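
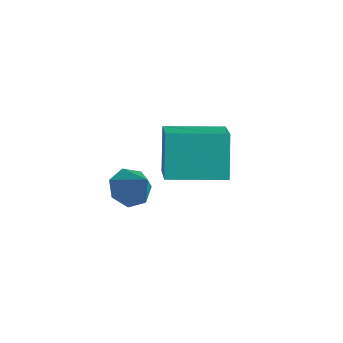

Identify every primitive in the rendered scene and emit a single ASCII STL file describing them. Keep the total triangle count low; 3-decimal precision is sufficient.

solid 
facet normal -0.612 0.124 -0.781
outer loop
vertex -2.662 0.244 -3.414
vertex -2.967 0.724 -3.099
vertex -2.454 0.762 -3.495
endloop
endfacet
facet normal 0.897 -0.392 -0.203
outer loop
vertex -2.662 0.244 -3.414
vertex -2.454 0.762 -3.495
vertex -2.233 0.576 -2.161
endloop
endfacet
facet normal -0.612 0.124 -0.781
outer loop
vertex -2.454 0.762 -3.495
vertex -2.967 0.724 -3.099
vertex -2.632 1.251 -3.278
endloop
endfacet
facet normal 0.920 0.379 -0.100
outer loop
vertex -2.454 0.762 -3.495
vertex -2.632 1.251 -3.278
vertex -2.233 0.576 -2.161
endloop
endfacet
facet normal -0.612 0.123 -0.781
outer loop
vertex -2.632 1.251 -3.278
vertex -2.967 0.724 -3.099
vertex -3.063 1.343 -2.926
endloop
endfacet
facet normal 0.452 0.826 0.338
outer loop
vertex -2.632 1.251 -3.278
vertex -3.063 1.343 -2.926
vertex -2.233 0.576 -2.161
endloop
endfacet
facet normal -0.612 0.123 -0.781
outer loop
vertex -3.063 1.343 -2.926
vertex -2.967 0.724 -3.099
vertex -3.422 0.969 -2.704
endloop
endfacet
facet normal -0.154 0.609 0.778
outer loop
vertex -3.063 1.343 -2.926
vertex -3.422 0.969 -2.704
vertex -2.233 0.576 -2.161
endloop
endfacet
facet normal -0.612 0.122 -0.781
outer loop
vertex -3.422 0.969 -2.704
vertex -2.967 0.724 -3.099
vertex -3.438 0.41 -2.779
endloop
endfacet
facet normal -0.442 -0.107 0.891
outer loop
vertex -3.422 0.969 -2.704
vertex -3.438 0.41 -2.779
vertex -2.233 0.576 -2.161
endloop
endfacet
facet normal -0.613 0.123 -0.781
outer loop
vertex -3.438 0.41 -2.779
vertex -2.967 0.724 -3.099
vertex -3.1 0.088 -3.095
endloop
endfacet
facet normal -0.195 -0.783 0.590
outer loop
vertex -3.438 0.41 -2.779
vertex -3.1 0.088 -3.095
vertex -2.233 0.576 -2.161
endloop
endfacet
facet normal -0.613 0.123 -0.781
outer loop
vertex -3.1 0.088 -3.095
vertex -2.967 0.724 -3.099
vertex -2.662 0.244 -3.414
endloop
endfacet
facet normal 0.400 -0.910 0.104
outer loop
vertex -3.1 0.088 -3.095
vertex -2.662 0.244 -3.414
vertex -2.233 0.576 -2.161
endloop
endfacet
facet normal -0.536 0.620 -0.573
outer loop
vertex -4.075 3.637 -3.208
vertex -2.663 4.783 -3.288
vertex -3.565 2.921 -4.46
endloop
endfacet
facet normal -0.776 -0.630 0.044
outer loop
vertex -2.697 1.917 -3.532
vertex -4.075 3.637 -3.208
vertex -3.565 2.921 -4.46
endloop
endfacet
facet normal -0.536 0.620 -0.573
outer loop
vertex -3.565 2.921 -4.46
vertex -2.663 4.783 -3.288
vertex -2.153 4.067 -4.54
endloop
endfacet
facet normal 0.334 -0.468 -0.818
outer loop
vertex -2.153 4.067 -4.54
vertex -2.697 1.917 -3.532
vertex -3.565 2.921 -4.46
endloop
endfacet
facet normal -0.334 0.468 0.818
outer loop
vertex -4.075 3.637 -3.208
vertex -1.795 3.779 -2.36
vertex -2.663 4.783 -3.288
endloop
endfacet
facet normal -0.776 -0.630 0.044
outer loop
vertex -3.207 2.633 -2.28
vertex -4.075 3.637 -3.208
vertex -2.697 1.917 -3.532
endloop
endfacet
facet normal -0.334 0.468 0.818
outer loop
vertex -3.207 2.633 -2.28
vertex -1.795 3.779 -2.36
vertex -4.075 3.637 -3.208
endloop
endfacet
facet normal 0.776 0.630 -0.044
outer loop
vertex -2.663 4.783 -3.288
vertex -1.795 3.779 -2.36
vertex -2.153 4.067 -4.54
endloop
endfacet
facet normal 0.334 -0.468 -0.818
outer loop
vertex -1.285 3.063 -3.612
vertex -2.697 1.917 -3.532
vertex -2.153 4.067 -4.54
endloop
endfacet
facet normal 0.776 0.630 -0.044
outer loop
vertex -2.153 4.067 -4.54
vertex -1.795 3.779 -2.36
vertex -1.285 3.063 -3.612
endloop
endfacet
facet normal 0.536 -0.620 0.573
outer loop
vertex -1.285 3.063 -3.612
vertex -3.207 2.633 -2.28
vertex -2.697 1.917 -3.532
endloop
endfacet
facet normal 0.536 -0.620 0.573
outer loop
vertex -1.795 3.779 -2.36
vertex -3.207 2.633 -2.28
vertex -1.285 3.063 -3.612
endloop
endfacet

endsolid


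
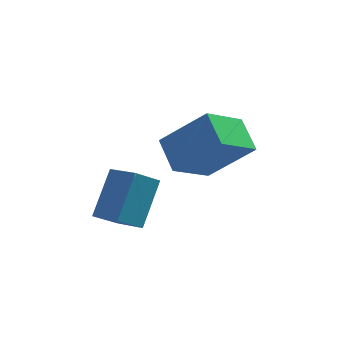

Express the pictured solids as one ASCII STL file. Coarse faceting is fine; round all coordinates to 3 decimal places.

solid 
facet normal -0.697 -0.382 0.606
outer loop
vertex -3.144 -1.078 3.851
vertex -3.908 -0.295 3.466
vertex -3.644 -2.195 2.572
endloop
endfacet
facet normal 0.658 -0.675 0.332
outer loop
vertex -2.932 -1.805 1.954
vertex -3.144 -1.078 3.851
vertex -3.644 -2.195 2.572
endloop
endfacet
facet normal -0.697 -0.382 0.606
outer loop
vertex -3.644 -2.195 2.572
vertex -3.908 -0.295 3.466
vertex -4.408 -1.412 2.187
endloop
endfacet
facet normal -0.282 -0.631 -0.723
outer loop
vertex -4.408 -1.412 2.187
vertex -2.932 -1.805 1.954
vertex -3.644 -2.195 2.572
endloop
endfacet
facet normal 0.282 0.631 0.723
outer loop
vertex -3.144 -1.078 3.851
vertex -3.196 0.095 2.848
vertex -3.908 -0.295 3.466
endloop
endfacet
facet normal 0.658 -0.675 0.332
outer loop
vertex -2.432 -0.688 3.233
vertex -3.144 -1.078 3.851
vertex -2.932 -1.805 1.954
endloop
endfacet
facet normal 0.282 0.631 0.723
outer loop
vertex -2.432 -0.688 3.233
vertex -3.196 0.095 2.848
vertex -3.144 -1.078 3.851
endloop
endfacet
facet normal -0.658 0.675 -0.332
outer loop
vertex -3.908 -0.295 3.466
vertex -3.196 0.095 2.848
vertex -4.408 -1.412 2.187
endloop
endfacet
facet normal -0.282 -0.631 -0.723
outer loop
vertex -3.696 -1.022 1.569
vertex -2.932 -1.805 1.954
vertex -4.408 -1.412 2.187
endloop
endfacet
facet normal -0.658 0.675 -0.332
outer loop
vertex -4.408 -1.412 2.187
vertex -3.196 0.095 2.848
vertex -3.696 -1.022 1.569
endloop
endfacet
facet normal 0.697 0.382 -0.606
outer loop
vertex -3.696 -1.022 1.569
vertex -2.432 -0.688 3.233
vertex -2.932 -1.805 1.954
endloop
endfacet
facet normal 0.697 0.382 -0.606
outer loop
vertex -3.196 0.095 2.848
vertex -2.432 -0.688 3.233
vertex -3.696 -1.022 1.569
endloop
endfacet
facet normal -0.712 0.135 -0.690
outer loop
vertex -2.063 0.755 2.643
vertex -2.484 1.827 3.287
vertex -0.967 1.747 1.706
endloop
endfacet
facet normal 0.319 -0.813 -0.487
outer loop
vertex 0.484 1.473 3.113
vertex -2.063 0.755 2.643
vertex -0.967 1.747 1.706
endloop
endfacet
facet normal -0.712 0.135 -0.690
outer loop
vertex -0.967 1.747 1.706
vertex -2.484 1.827 3.287
vertex -1.388 2.82 2.35
endloop
endfacet
facet normal 0.626 0.567 -0.535
outer loop
vertex -1.388 2.82 2.35
vertex 0.484 1.473 3.113
vertex -0.967 1.747 1.706
endloop
endfacet
facet normal -0.626 -0.567 0.535
outer loop
vertex -2.063 0.755 2.643
vertex -1.033 1.553 4.694
vertex -2.484 1.827 3.287
endloop
endfacet
facet normal 0.319 -0.813 -0.488
outer loop
vertex -0.612 0.48 4.05
vertex -2.063 0.755 2.643
vertex 0.484 1.473 3.113
endloop
endfacet
facet normal -0.626 -0.567 0.535
outer loop
vertex -0.612 0.48 4.05
vertex -1.033 1.553 4.694
vertex -2.063 0.755 2.643
endloop
endfacet
facet normal -0.319 0.813 0.488
outer loop
vertex -2.484 1.827 3.287
vertex -1.033 1.553 4.694
vertex -1.388 2.82 2.35
endloop
endfacet
facet normal 0.626 0.567 -0.535
outer loop
vertex 0.063 2.545 3.757
vertex 0.484 1.473 3.113
vertex -1.388 2.82 2.35
endloop
endfacet
facet normal -0.319 0.813 0.488
outer loop
vertex -1.388 2.82 2.35
vertex -1.033 1.553 4.694
vertex 0.063 2.545 3.757
endloop
endfacet
facet normal 0.712 -0.135 0.690
outer loop
vertex 0.063 2.545 3.757
vertex -0.612 0.48 4.05
vertex 0.484 1.473 3.113
endloop
endfacet
facet normal 0.712 -0.135 0.690
outer loop
vertex -1.033 1.553 4.694
vertex -0.612 0.48 4.05
vertex 0.063 2.545 3.757
endloop
endfacet

endsolid


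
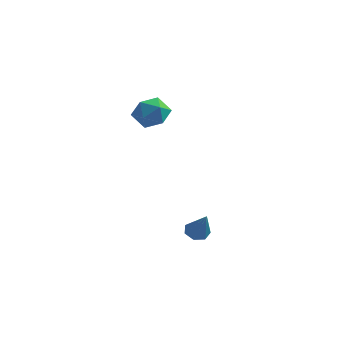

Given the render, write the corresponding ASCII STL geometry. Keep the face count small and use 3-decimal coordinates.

solid 
facet normal -0.696 0.714 -0.073
outer loop
vertex -0.617 -1.022 1.684
vertex -0.726 -1.042 2.528
vertex -0.151 -0.516 2.187
endloop
endfacet
facet normal -0.209 0.779 -0.591
outer loop
vertex -0.617 -1.022 1.684
vertex -0.151 -0.516 2.187
vertex 0.214 -0.917 1.529
endloop
endfacet
facet normal -0.202 0.171 -0.964
outer loop
vertex -0.617 -1.022 1.684
vertex 0.214 -0.917 1.529
vertex -0.137 -1.69 1.465
endloop
endfacet
facet normal -0.684 -0.269 -0.678
outer loop
vertex -0.617 -1.022 1.684
vertex -0.137 -1.69 1.465
vertex -0.718 -1.768 2.082
endloop
endfacet
facet normal -0.990 0.067 -0.126
outer loop
vertex -0.617 -1.022 1.684
vertex -0.718 -1.768 2.082
vertex -0.726 -1.042 2.528
endloop
endfacet
facet normal 0.430 0.857 -0.284
outer loop
vertex 0.214 -0.917 1.529
vertex -0.151 -0.516 2.187
vertex 0.618 -0.872 2.278
endloop
endfacet
facet normal -0.358 0.751 0.555
outer loop
vertex -0.151 -0.516 2.187
vertex -0.726 -1.042 2.528
vertex 0.037 -0.95 2.895
endloop
endfacet
facet normal -0.833 -0.296 0.467
outer loop
vertex -0.726 -1.042 2.528
vertex -0.718 -1.768 2.082
vertex -0.314 -1.723 2.831
endloop
endfacet
facet normal -0.338 -0.840 -0.425
outer loop
vertex -0.718 -1.768 2.082
vertex -0.137 -1.69 1.465
vertex 0.051 -2.124 2.173
endloop
endfacet
facet normal 0.442 -0.127 -0.888
outer loop
vertex -0.137 -1.69 1.465
vertex 0.214 -0.917 1.529
vertex 0.626 -1.598 1.832
endloop
endfacet
facet normal 0.684 0.269 0.678
outer loop
vertex 0.517 -1.618 2.676
vertex 0.618 -0.872 2.278
vertex 0.037 -0.95 2.895
endloop
endfacet
facet normal 0.202 -0.171 0.964
outer loop
vertex 0.517 -1.618 2.676
vertex 0.037 -0.95 2.895
vertex -0.314 -1.723 2.831
endloop
endfacet
facet normal 0.209 -0.779 0.591
outer loop
vertex 0.517 -1.618 2.676
vertex -0.314 -1.723 2.831
vertex 0.051 -2.124 2.173
endloop
endfacet
facet normal 0.696 -0.714 0.073
outer loop
vertex 0.517 -1.618 2.676
vertex 0.051 -2.124 2.173
vertex 0.626 -1.598 1.832
endloop
endfacet
facet normal 0.990 -0.067 0.126
outer loop
vertex 0.517 -1.618 2.676
vertex 0.626 -1.598 1.832
vertex 0.618 -0.872 2.278
endloop
endfacet
facet normal 0.338 0.840 0.425
outer loop
vertex 0.037 -0.95 2.895
vertex 0.618 -0.872 2.278
vertex -0.151 -0.516 2.187
endloop
endfacet
facet normal -0.442 0.127 0.888
outer loop
vertex -0.314 -1.723 2.831
vertex 0.037 -0.95 2.895
vertex -0.726 -1.042 2.528
endloop
endfacet
facet normal -0.430 -0.857 0.284
outer loop
vertex 0.051 -2.124 2.173
vertex -0.314 -1.723 2.831
vertex -0.718 -1.768 2.082
endloop
endfacet
facet normal 0.358 -0.751 -0.555
outer loop
vertex 0.626 -1.598 1.832
vertex 0.051 -2.124 2.173
vertex -0.137 -1.69 1.465
endloop
endfacet
facet normal 0.833 0.296 -0.467
outer loop
vertex 0.618 -0.872 2.278
vertex 0.626 -1.598 1.832
vertex 0.214 -0.917 1.529
endloop
endfacet
facet normal -0.478 0.371 -0.796
outer loop
vertex 2.992 -2.481 -3.67
vertex 2.571 -2.352 -3.357
vertex 3.004 -2.053 -3.478
endloop
endfacet
facet normal 0.982 0.053 -0.179
outer loop
vertex 2.992 -2.481 -3.67
vertex 3.004 -2.053 -3.478
vertex 3.289 -2.908 -2.163
endloop
endfacet
facet normal -0.479 0.372 -0.795
outer loop
vertex 3.004 -2.053 -3.478
vertex 2.571 -2.352 -3.357
vertex 2.691 -1.851 -3.195
endloop
endfacet
facet normal 0.688 0.667 0.285
outer loop
vertex 3.004 -2.053 -3.478
vertex 2.691 -1.851 -3.195
vertex 3.289 -2.908 -2.163
endloop
endfacet
facet normal -0.478 0.372 -0.796
outer loop
vertex 2.691 -1.851 -3.195
vertex 2.571 -2.352 -3.357
vertex 2.287 -2.026 -3.034
endloop
endfacet
facet normal -0.014 0.694 0.719
outer loop
vertex 2.691 -1.851 -3.195
vertex 2.287 -2.026 -3.034
vertex 3.289 -2.908 -2.163
endloop
endfacet
facet normal -0.478 0.372 -0.796
outer loop
vertex 2.287 -2.026 -3.034
vertex 2.571 -2.352 -3.357
vertex 2.097 -2.446 -3.116
endloop
endfacet
facet normal -0.593 0.113 0.797
outer loop
vertex 2.287 -2.026 -3.034
vertex 2.097 -2.446 -3.116
vertex 3.289 -2.908 -2.163
endloop
endfacet
facet normal -0.478 0.369 -0.797
outer loop
vertex 2.097 -2.446 -3.116
vertex 2.571 -2.352 -3.357
vertex 2.265 -2.796 -3.379
endloop
endfacet
facet normal -0.615 -0.641 0.459
outer loop
vertex 2.097 -2.446 -3.116
vertex 2.265 -2.796 -3.379
vertex 3.289 -2.908 -2.163
endloop
endfacet
facet normal -0.480 0.370 -0.796
outer loop
vertex 2.265 -2.796 -3.379
vertex 2.571 -2.352 -3.357
vertex 2.663 -2.811 -3.626
endloop
endfacet
facet normal -0.062 -0.997 -0.040
outer loop
vertex 2.265 -2.796 -3.379
vertex 2.663 -2.811 -3.626
vertex 3.289 -2.908 -2.163
endloop
endfacet
facet normal -0.478 0.371 -0.796
outer loop
vertex 2.663 -2.811 -3.626
vertex 2.571 -2.352 -3.357
vertex 2.992 -2.481 -3.67
endloop
endfacet
facet normal 0.648 -0.689 -0.323
outer loop
vertex 2.663 -2.811 -3.626
vertex 2.992 -2.481 -3.67
vertex 3.289 -2.908 -2.163
endloop
endfacet

endsolid


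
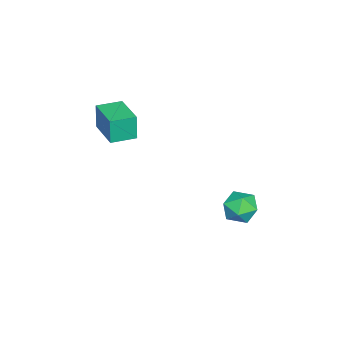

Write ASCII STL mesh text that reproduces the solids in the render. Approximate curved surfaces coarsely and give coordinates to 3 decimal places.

solid 
facet normal -0.629 0.777 -0.024
outer loop
vertex 2.034 -1.626 3.1
vertex 3.442 -0.481 3.236
vertex 2.131 -1.588 1.774
endloop
endfacet
facet normal -0.774 -0.629 -0.075
outer loop
vertex 2.918 -2.559 1.804
vertex 2.034 -1.626 3.1
vertex 2.131 -1.588 1.774
endloop
endfacet
facet normal -0.629 0.777 -0.024
outer loop
vertex 2.131 -1.588 1.774
vertex 3.442 -0.481 3.236
vertex 3.54 -0.443 1.91
endloop
endfacet
facet normal 0.073 0.028 -0.997
outer loop
vertex 3.54 -0.443 1.91
vertex 2.918 -2.559 1.804
vertex 2.131 -1.588 1.774
endloop
endfacet
facet normal -0.073 -0.028 0.997
outer loop
vertex 2.034 -1.626 3.1
vertex 4.229 -1.452 3.266
vertex 3.442 -0.481 3.236
endloop
endfacet
facet normal -0.774 -0.629 -0.075
outer loop
vertex 2.82 -2.597 3.13
vertex 2.034 -1.626 3.1
vertex 2.918 -2.559 1.804
endloop
endfacet
facet normal -0.073 -0.028 0.997
outer loop
vertex 2.82 -2.597 3.13
vertex 4.229 -1.452 3.266
vertex 2.034 -1.626 3.1
endloop
endfacet
facet normal 0.774 0.629 0.075
outer loop
vertex 3.442 -0.481 3.236
vertex 4.229 -1.452 3.266
vertex 3.54 -0.443 1.91
endloop
endfacet
facet normal 0.073 0.028 -0.997
outer loop
vertex 4.326 -1.414 1.94
vertex 2.918 -2.559 1.804
vertex 3.54 -0.443 1.91
endloop
endfacet
facet normal 0.774 0.629 0.075
outer loop
vertex 3.54 -0.443 1.91
vertex 4.229 -1.452 3.266
vertex 4.326 -1.414 1.94
endloop
endfacet
facet normal 0.629 -0.777 0.024
outer loop
vertex 4.326 -1.414 1.94
vertex 2.82 -2.597 3.13
vertex 2.918 -2.559 1.804
endloop
endfacet
facet normal 0.629 -0.777 0.024
outer loop
vertex 4.229 -1.452 3.266
vertex 2.82 -2.597 3.13
vertex 4.326 -1.414 1.94
endloop
endfacet
facet normal 0.119 0.909 -0.400
outer loop
vertex 1.995 4.249 -4.027
vertex 1.077 4.463 -3.813
vertex 1.778 4.652 -3.175
endloop
endfacet
facet normal 0.733 0.668 -0.129
outer loop
vertex 1.995 4.249 -4.027
vertex 1.778 4.652 -3.175
vertex 2.425 3.933 -3.22
endloop
endfacet
facet normal 0.890 0.052 -0.454
outer loop
vertex 1.995 4.249 -4.027
vertex 2.425 3.933 -3.22
vertex 2.122 3.301 -3.887
endloop
endfacet
facet normal 0.372 -0.087 -0.924
outer loop
vertex 1.995 4.249 -4.027
vertex 2.122 3.301 -3.887
vertex 1.289 3.628 -4.253
endloop
endfacet
facet normal -0.104 0.443 -0.891
outer loop
vertex 1.995 4.249 -4.027
vertex 1.289 3.628 -4.253
vertex 1.077 4.463 -3.813
endloop
endfacet
facet normal 0.631 0.532 0.564
outer loop
vertex 2.425 3.933 -3.22
vertex 1.778 4.652 -3.175
vertex 1.771 3.952 -2.507
endloop
endfacet
facet normal -0.364 0.923 0.127
outer loop
vertex 1.778 4.652 -3.175
vertex 1.077 4.463 -3.813
vertex 0.938 4.279 -2.873
endloop
endfacet
facet normal -0.724 0.169 -0.669
outer loop
vertex 1.077 4.463 -3.813
vertex 1.289 3.628 -4.253
vertex 0.635 3.647 -3.54
endloop
endfacet
facet normal 0.047 -0.690 -0.722
outer loop
vertex 1.289 3.628 -4.253
vertex 2.122 3.301 -3.887
vertex 1.282 2.928 -3.585
endloop
endfacet
facet normal 0.884 -0.466 0.040
outer loop
vertex 2.122 3.301 -3.887
vertex 2.425 3.933 -3.22
vertex 1.983 3.117 -2.947
endloop
endfacet
facet normal -0.372 0.087 0.924
outer loop
vertex 1.065 3.331 -2.733
vertex 1.771 3.952 -2.507
vertex 0.938 4.279 -2.873
endloop
endfacet
facet normal -0.890 -0.052 0.454
outer loop
vertex 1.065 3.331 -2.733
vertex 0.938 4.279 -2.873
vertex 0.635 3.647 -3.54
endloop
endfacet
facet normal -0.733 -0.668 0.129
outer loop
vertex 1.065 3.331 -2.733
vertex 0.635 3.647 -3.54
vertex 1.282 2.928 -3.585
endloop
endfacet
facet normal -0.119 -0.909 0.400
outer loop
vertex 1.065 3.331 -2.733
vertex 1.282 2.928 -3.585
vertex 1.983 3.117 -2.947
endloop
endfacet
facet normal 0.104 -0.443 0.891
outer loop
vertex 1.065 3.331 -2.733
vertex 1.983 3.117 -2.947
vertex 1.771 3.952 -2.507
endloop
endfacet
facet normal -0.047 0.690 0.722
outer loop
vertex 0.938 4.279 -2.873
vertex 1.771 3.952 -2.507
vertex 1.778 4.652 -3.175
endloop
endfacet
facet normal -0.884 0.466 -0.040
outer loop
vertex 0.635 3.647 -3.54
vertex 0.938 4.279 -2.873
vertex 1.077 4.463 -3.813
endloop
endfacet
facet normal -0.631 -0.532 -0.564
outer loop
vertex 1.282 2.928 -3.585
vertex 0.635 3.647 -3.54
vertex 1.289 3.628 -4.253
endloop
endfacet
facet normal 0.364 -0.923 -0.127
outer loop
vertex 1.983 3.117 -2.947
vertex 1.282 2.928 -3.585
vertex 2.122 3.301 -3.887
endloop
endfacet
facet normal 0.724 -0.169 0.669
outer loop
vertex 1.771 3.952 -2.507
vertex 1.983 3.117 -2.947
vertex 2.425 3.933 -3.22
endloop
endfacet

endsolid


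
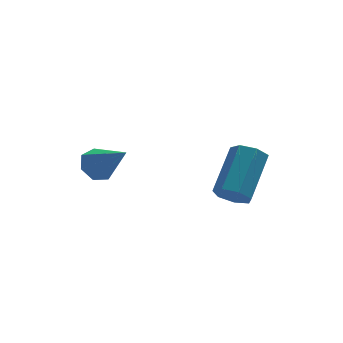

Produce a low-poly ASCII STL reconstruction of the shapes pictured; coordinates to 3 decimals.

solid 
facet normal -0.376 0.649 -0.661
outer loop
vertex -0.464 3.499 0.995
vertex -1.172 3.439 1.339
vertex -0.587 3.944 1.502
endloop
endfacet
facet normal 0.982 0.160 0.098
outer loop
vertex -0.464 3.499 0.995
vertex -0.587 3.944 1.502
vertex -0.408 2.121 2.681
endloop
endfacet
facet normal -0.376 0.649 -0.661
outer loop
vertex -0.587 3.944 1.502
vertex -1.172 3.439 1.339
vertex -1.151 4.008 1.886
endloop
endfacet
facet normal 0.526 0.498 0.690
outer loop
vertex -0.587 3.944 1.502
vertex -1.151 4.008 1.886
vertex -0.408 2.121 2.681
endloop
endfacet
facet normal -0.377 0.649 -0.661
outer loop
vertex -1.151 4.008 1.886
vertex -1.172 3.439 1.339
vertex -1.731 3.644 1.859
endloop
endfacet
facet normal -0.231 0.299 0.926
outer loop
vertex -1.151 4.008 1.886
vertex -1.731 3.644 1.859
vertex -0.408 2.121 2.681
endloop
endfacet
facet normal -0.377 0.649 -0.661
outer loop
vertex -1.731 3.644 1.859
vertex -1.172 3.439 1.339
vertex -1.89 3.125 1.44
endloop
endfacet
facet normal -0.722 -0.287 0.630
outer loop
vertex -1.731 3.644 1.859
vertex -1.89 3.125 1.44
vertex -0.408 2.121 2.681
endloop
endfacet
facet normal -0.377 0.649 -0.661
outer loop
vertex -1.89 3.125 1.44
vertex -1.172 3.439 1.339
vertex -1.509 2.842 0.945
endloop
endfacet
facet normal -0.575 -0.818 0.025
outer loop
vertex -1.89 3.125 1.44
vertex -1.509 2.842 0.945
vertex -0.408 2.121 2.681
endloop
endfacet
facet normal -0.377 0.649 -0.661
outer loop
vertex -1.509 2.842 0.945
vertex -1.172 3.439 1.339
vertex -0.874 3.009 0.747
endloop
endfacet
facet normal 0.100 -0.895 -0.435
outer loop
vertex -1.509 2.842 0.945
vertex -0.874 3.009 0.747
vertex -0.408 2.121 2.681
endloop
endfacet
facet normal -0.376 0.649 -0.661
outer loop
vertex -0.874 3.009 0.747
vertex -1.172 3.439 1.339
vertex -0.464 3.499 0.995
endloop
endfacet
facet normal 0.792 -0.459 -0.402
outer loop
vertex -0.874 3.009 0.747
vertex -0.464 3.499 0.995
vertex -0.408 2.121 2.681
endloop
endfacet
facet normal -0.517 -0.640 -0.568
outer loop
vertex 3.047 -1.917 2.069
vertex 2.508 -1.415 1.994
vertex 3.104 -1.519 1.568
endloop
endfacet
facet normal 0.851 -0.454 -0.264
outer loop
vertex 3.047 -1.917 2.069
vertex 3.104 -1.519 1.568
vertex 4.171 -0.527 3.3
endloop
endfacet
facet normal 0.851 -0.454 -0.264
outer loop
vertex 4.171 -0.527 3.3
vertex 3.104 -1.519 1.568
vertex 4.228 -0.129 2.799
endloop
endfacet
facet normal 0.518 0.640 0.567
outer loop
vertex 4.171 -0.527 3.3
vertex 4.228 -0.129 2.799
vertex 3.632 -0.025 3.226
endloop
endfacet
facet normal -0.517 -0.641 -0.567
outer loop
vertex 3.104 -1.519 1.568
vertex 2.508 -1.415 1.994
vertex 2.712 -1.043 1.388
endloop
endfacet
facet normal 0.600 0.201 -0.775
outer loop
vertex 3.104 -1.519 1.568
vertex 2.712 -1.043 1.388
vertex 4.228 -0.129 2.799
endloop
endfacet
facet normal 0.600 0.201 -0.775
outer loop
vertex 4.228 -0.129 2.799
vertex 2.712 -1.043 1.388
vertex 3.836 0.347 2.619
endloop
endfacet
facet normal 0.518 0.641 0.567
outer loop
vertex 4.228 -0.129 2.799
vertex 3.836 0.347 2.619
vertex 3.632 -0.025 3.226
endloop
endfacet
facet normal -0.518 -0.640 -0.567
outer loop
vertex 2.712 -1.043 1.388
vertex 2.508 -1.415 1.994
vertex 2.167 -0.847 1.665
endloop
endfacet
facet normal -0.103 0.705 -0.702
outer loop
vertex 2.712 -1.043 1.388
vertex 2.167 -0.847 1.665
vertex 3.836 0.347 2.619
endloop
endfacet
facet normal -0.103 0.705 -0.702
outer loop
vertex 3.836 0.347 2.619
vertex 2.167 -0.847 1.665
vertex 3.291 0.543 2.896
endloop
endfacet
facet normal 0.518 0.640 0.567
outer loop
vertex 3.836 0.347 2.619
vertex 3.291 0.543 2.896
vertex 3.632 -0.025 3.226
endloop
endfacet
facet normal -0.519 -0.640 -0.567
outer loop
vertex 2.167 -0.847 1.665
vertex 2.508 -1.415 1.994
vertex 1.878 -1.078 2.19
endloop
endfacet
facet normal -0.727 0.679 -0.102
outer loop
vertex 2.167 -0.847 1.665
vertex 1.878 -1.078 2.19
vertex 3.291 0.543 2.896
endloop
endfacet
facet normal -0.728 0.678 -0.101
outer loop
vertex 3.291 0.543 2.896
vertex 1.878 -1.078 2.19
vertex 3.002 0.311 3.421
endloop
endfacet
facet normal 0.517 0.640 0.568
outer loop
vertex 3.291 0.543 2.896
vertex 3.002 0.311 3.421
vertex 3.632 -0.025 3.226
endloop
endfacet
facet normal -0.519 -0.640 -0.567
outer loop
vertex 1.878 -1.078 2.19
vertex 2.508 -1.415 1.994
vertex 2.064 -1.563 2.567
endloop
endfacet
facet normal -0.805 0.140 0.577
outer loop
vertex 1.878 -1.078 2.19
vertex 2.064 -1.563 2.567
vertex 3.002 0.311 3.421
endloop
endfacet
facet normal -0.805 0.140 0.576
outer loop
vertex 3.002 0.311 3.421
vertex 2.064 -1.563 2.567
vertex 3.188 -0.174 3.799
endloop
endfacet
facet normal 0.517 0.641 0.567
outer loop
vertex 3.002 0.311 3.421
vertex 3.188 -0.174 3.799
vertex 3.632 -0.025 3.226
endloop
endfacet
facet normal -0.518 -0.641 -0.567
outer loop
vertex 2.064 -1.563 2.567
vertex 2.508 -1.415 1.994
vertex 2.584 -1.936 2.514
endloop
endfacet
facet normal -0.277 -0.502 0.819
outer loop
vertex 2.064 -1.563 2.567
vertex 2.584 -1.936 2.514
vertex 3.188 -0.174 3.799
endloop
endfacet
facet normal -0.276 -0.503 0.819
outer loop
vertex 3.188 -0.174 3.799
vertex 2.584 -1.936 2.514
vertex 3.708 -0.547 3.745
endloop
endfacet
facet normal 0.518 0.640 0.568
outer loop
vertex 3.188 -0.174 3.799
vertex 3.708 -0.547 3.745
vertex 3.632 -0.025 3.226
endloop
endfacet
facet normal -0.518 -0.641 -0.566
outer loop
vertex 2.584 -1.936 2.514
vertex 2.508 -1.415 1.994
vertex 3.047 -1.917 2.069
endloop
endfacet
facet normal 0.460 -0.768 0.446
outer loop
vertex 2.584 -1.936 2.514
vertex 3.047 -1.917 2.069
vertex 3.708 -0.547 3.745
endloop
endfacet
facet normal 0.461 -0.767 0.445
outer loop
vertex 3.708 -0.547 3.745
vertex 3.047 -1.917 2.069
vertex 4.171 -0.527 3.3
endloop
endfacet
facet normal 0.518 0.640 0.568
outer loop
vertex 3.708 -0.547 3.745
vertex 4.171 -0.527 3.3
vertex 3.632 -0.025 3.226
endloop
endfacet

endsolid


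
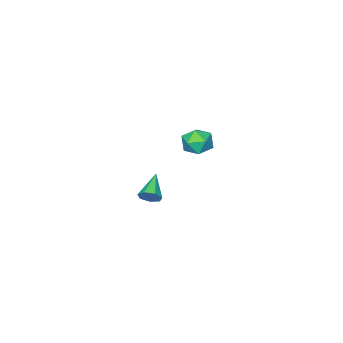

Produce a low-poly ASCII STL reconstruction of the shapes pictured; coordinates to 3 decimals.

solid 
facet normal -0.194 0.463 0.865
outer loop
vertex -3.023 -2.76 -0.696
vertex -3.905 -3.287 -0.612
vertex -3.036 -3.67 -0.212
endloop
endfacet
facet normal 0.509 0.398 0.763
outer loop
vertex -3.023 -2.76 -0.696
vertex -3.036 -3.67 -0.212
vertex -2.262 -3.438 -0.85
endloop
endfacet
facet normal 0.674 0.723 0.149
outer loop
vertex -3.023 -2.76 -0.696
vertex -2.262 -3.438 -0.85
vertex -2.651 -2.911 -1.646
endloop
endfacet
facet normal 0.072 0.989 -0.129
outer loop
vertex -3.023 -2.76 -0.696
vertex -2.651 -2.911 -1.646
vertex -3.667 -2.818 -1.499
endloop
endfacet
facet normal -0.465 0.828 0.313
outer loop
vertex -3.023 -2.76 -0.696
vertex -3.667 -2.818 -1.499
vertex -3.905 -3.287 -0.612
endloop
endfacet
facet normal 0.659 -0.295 0.692
outer loop
vertex -2.262 -3.438 -0.85
vertex -3.036 -3.67 -0.212
vertex -2.673 -4.382 -0.861
endloop
endfacet
facet normal -0.478 -0.190 0.857
outer loop
vertex -3.036 -3.67 -0.212
vertex -3.905 -3.287 -0.612
vertex -3.689 -4.289 -0.714
endloop
endfacet
facet normal -0.916 0.399 -0.035
outer loop
vertex -3.905 -3.287 -0.612
vertex -3.667 -2.818 -1.499
vertex -4.078 -3.762 -1.51
endloop
endfacet
facet normal -0.048 0.659 -0.750
outer loop
vertex -3.667 -2.818 -1.499
vertex -2.651 -2.911 -1.646
vertex -3.304 -3.53 -2.148
endloop
endfacet
facet normal 0.926 0.230 -0.300
outer loop
vertex -2.651 -2.911 -1.646
vertex -2.262 -3.438 -0.85
vertex -2.435 -3.913 -1.748
endloop
endfacet
facet normal -0.072 -0.989 0.129
outer loop
vertex -3.317 -4.44 -1.664
vertex -2.673 -4.382 -0.861
vertex -3.689 -4.289 -0.714
endloop
endfacet
facet normal -0.674 -0.723 -0.149
outer loop
vertex -3.317 -4.44 -1.664
vertex -3.689 -4.289 -0.714
vertex -4.078 -3.762 -1.51
endloop
endfacet
facet normal -0.509 -0.398 -0.763
outer loop
vertex -3.317 -4.44 -1.664
vertex -4.078 -3.762 -1.51
vertex -3.304 -3.53 -2.148
endloop
endfacet
facet normal 0.194 -0.463 -0.865
outer loop
vertex -3.317 -4.44 -1.664
vertex -3.304 -3.53 -2.148
vertex -2.435 -3.913 -1.748
endloop
endfacet
facet normal 0.465 -0.828 -0.313
outer loop
vertex -3.317 -4.44 -1.664
vertex -2.435 -3.913 -1.748
vertex -2.673 -4.382 -0.861
endloop
endfacet
facet normal 0.048 -0.659 0.750
outer loop
vertex -3.689 -4.289 -0.714
vertex -2.673 -4.382 -0.861
vertex -3.036 -3.67 -0.212
endloop
endfacet
facet normal -0.926 -0.230 0.300
outer loop
vertex -4.078 -3.762 -1.51
vertex -3.689 -4.289 -0.714
vertex -3.905 -3.287 -0.612
endloop
endfacet
facet normal -0.659 0.295 -0.692
outer loop
vertex -3.304 -3.53 -2.148
vertex -4.078 -3.762 -1.51
vertex -3.667 -2.818 -1.499
endloop
endfacet
facet normal 0.478 0.190 -0.857
outer loop
vertex -2.435 -3.913 -1.748
vertex -3.304 -3.53 -2.148
vertex -2.651 -2.911 -1.646
endloop
endfacet
facet normal 0.916 -0.399 0.035
outer loop
vertex -2.673 -4.382 -0.861
vertex -2.435 -3.913 -1.748
vertex -2.262 -3.438 -0.85
endloop
endfacet
facet normal 0.691 0.521 -0.502
outer loop
vertex 4.849 1.325 0.651
vertex 4.464 1.319 0.115
vertex 4.484 1.763 0.603
endloop
endfacet
facet normal 0.093 0.185 0.978
outer loop
vertex 4.849 1.325 0.651
vertex 4.484 1.763 0.603
vertex 3.296 0.441 0.965
endloop
endfacet
facet normal 0.691 0.520 -0.502
outer loop
vertex 4.484 1.763 0.603
vertex 4.464 1.319 0.115
vertex 4.104 1.867 0.187
endloop
endfacet
facet normal -0.499 0.616 0.610
outer loop
vertex 4.484 1.763 0.603
vertex 4.104 1.867 0.187
vertex 3.296 0.441 0.965
endloop
endfacet
facet normal 0.691 0.520 -0.503
outer loop
vertex 4.104 1.867 0.187
vertex 4.464 1.319 0.115
vertex 3.995 1.558 -0.282
endloop
endfacet
facet normal -0.887 0.452 -0.092
outer loop
vertex 4.104 1.867 0.187
vertex 3.995 1.558 -0.282
vertex 3.296 0.441 0.965
endloop
endfacet
facet normal 0.691 0.520 -0.503
outer loop
vertex 3.995 1.558 -0.282
vertex 4.464 1.319 0.115
vertex 4.239 1.069 -0.453
endloop
endfacet
facet normal -0.780 -0.180 -0.599
outer loop
vertex 3.995 1.558 -0.282
vertex 4.239 1.069 -0.453
vertex 3.296 0.441 0.965
endloop
endfacet
facet normal 0.692 0.519 -0.502
outer loop
vertex 4.239 1.069 -0.453
vertex 4.464 1.319 0.115
vertex 4.652 0.768 -0.195
endloop
endfacet
facet normal -0.258 -0.808 -0.530
outer loop
vertex 4.239 1.069 -0.453
vertex 4.652 0.768 -0.195
vertex 3.296 0.441 0.965
endloop
endfacet
facet normal 0.691 0.519 -0.503
outer loop
vertex 4.652 0.768 -0.195
vertex 4.464 1.319 0.115
vertex 4.924 0.882 0.296
endloop
endfacet
facet normal 0.285 -0.956 0.064
outer loop
vertex 4.652 0.768 -0.195
vertex 4.924 0.882 0.296
vertex 3.296 0.441 0.965
endloop
endfacet
facet normal 0.691 0.520 -0.502
outer loop
vertex 4.924 0.882 0.296
vertex 4.464 1.319 0.115
vertex 4.849 1.325 0.651
endloop
endfacet
facet normal 0.441 -0.514 0.735
outer loop
vertex 4.924 0.882 0.296
vertex 4.849 1.325 0.651
vertex 3.296 0.441 0.965
endloop
endfacet

endsolid


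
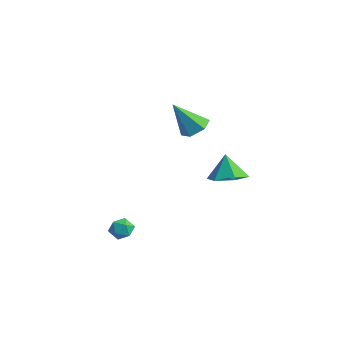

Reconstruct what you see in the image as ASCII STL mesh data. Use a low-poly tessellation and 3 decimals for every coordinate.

solid 
facet normal -0.665 0.621 0.415
outer loop
vertex -2.717 -2.696 -3.652
vertex -3.066 -3.232 -3.41
vertex -2.569 -2.95 -3.035
endloop
endfacet
facet normal -0.020 0.923 0.385
outer loop
vertex -2.717 -2.696 -3.652
vertex -2.569 -2.95 -3.035
vertex -2.065 -2.763 -3.457
endloop
endfacet
facet normal 0.186 0.936 -0.300
outer loop
vertex -2.717 -2.696 -3.652
vertex -2.065 -2.763 -3.457
vertex -2.251 -2.93 -4.094
endloop
endfacet
facet normal -0.333 0.641 -0.691
outer loop
vertex -2.717 -2.696 -3.652
vertex -2.251 -2.93 -4.094
vertex -2.869 -3.22 -4.065
endloop
endfacet
facet normal -0.859 0.446 -0.250
outer loop
vertex -2.717 -2.696 -3.652
vertex -2.869 -3.22 -4.065
vertex -3.066 -3.232 -3.41
endloop
endfacet
facet normal 0.435 0.507 0.744
outer loop
vertex -2.065 -2.763 -3.457
vertex -2.569 -2.95 -3.035
vertex -2.011 -3.34 -3.095
endloop
endfacet
facet normal -0.609 0.018 0.793
outer loop
vertex -2.569 -2.95 -3.035
vertex -3.066 -3.232 -3.41
vertex -2.629 -3.63 -3.066
endloop
endfacet
facet normal -0.922 -0.263 -0.282
outer loop
vertex -3.066 -3.232 -3.41
vertex -2.869 -3.22 -4.065
vertex -2.815 -3.797 -3.703
endloop
endfacet
facet normal -0.071 0.052 -0.996
outer loop
vertex -2.869 -3.22 -4.065
vertex -2.251 -2.93 -4.094
vertex -2.311 -3.61 -4.125
endloop
endfacet
facet normal 0.767 0.529 -0.363
outer loop
vertex -2.251 -2.93 -4.094
vertex -2.065 -2.763 -3.457
vertex -1.814 -3.328 -3.75
endloop
endfacet
facet normal 0.333 -0.641 0.691
outer loop
vertex -2.163 -3.864 -3.508
vertex -2.011 -3.34 -3.095
vertex -2.629 -3.63 -3.066
endloop
endfacet
facet normal -0.186 -0.936 0.300
outer loop
vertex -2.163 -3.864 -3.508
vertex -2.629 -3.63 -3.066
vertex -2.815 -3.797 -3.703
endloop
endfacet
facet normal 0.020 -0.923 -0.385
outer loop
vertex -2.163 -3.864 -3.508
vertex -2.815 -3.797 -3.703
vertex -2.311 -3.61 -4.125
endloop
endfacet
facet normal 0.665 -0.621 -0.415
outer loop
vertex -2.163 -3.864 -3.508
vertex -2.311 -3.61 -4.125
vertex -1.814 -3.328 -3.75
endloop
endfacet
facet normal 0.859 -0.446 0.250
outer loop
vertex -2.163 -3.864 -3.508
vertex -1.814 -3.328 -3.75
vertex -2.011 -3.34 -3.095
endloop
endfacet
facet normal 0.071 -0.052 0.996
outer loop
vertex -2.629 -3.63 -3.066
vertex -2.011 -3.34 -3.095
vertex -2.569 -2.95 -3.035
endloop
endfacet
facet normal -0.767 -0.529 0.363
outer loop
vertex -2.815 -3.797 -3.703
vertex -2.629 -3.63 -3.066
vertex -3.066 -3.232 -3.41
endloop
endfacet
facet normal -0.435 -0.507 -0.744
outer loop
vertex -2.311 -3.61 -4.125
vertex -2.815 -3.797 -3.703
vertex -2.869 -3.22 -4.065
endloop
endfacet
facet normal 0.609 -0.018 -0.793
outer loop
vertex -1.814 -3.328 -3.75
vertex -2.311 -3.61 -4.125
vertex -2.251 -2.93 -4.094
endloop
endfacet
facet normal 0.922 0.263 0.282
outer loop
vertex -2.011 -3.34 -3.095
vertex -1.814 -3.328 -3.75
vertex -2.065 -2.763 -3.457
endloop
endfacet
facet normal 0.357 0.433 -0.827
outer loop
vertex -2.68 2.508 1.644
vertex -3.049 1.917 1.175
vertex -3.464 2.622 1.365
endloop
endfacet
facet normal -0.154 0.686 0.712
outer loop
vertex -2.68 2.508 1.644
vertex -3.464 2.622 1.365
vertex -3.751 1.063 2.805
endloop
endfacet
facet normal 0.357 0.433 -0.827
outer loop
vertex -3.464 2.622 1.365
vertex -3.049 1.917 1.175
vertex -3.833 2.031 0.896
endloop
endfacet
facet normal -0.897 0.378 0.230
outer loop
vertex -3.464 2.622 1.365
vertex -3.833 2.031 0.896
vertex -3.751 1.063 2.805
endloop
endfacet
facet normal 0.357 0.433 -0.827
outer loop
vertex -3.833 2.031 0.896
vertex -3.049 1.917 1.175
vertex -3.418 1.326 0.706
endloop
endfacet
facet normal -0.867 -0.458 -0.195
outer loop
vertex -3.833 2.031 0.896
vertex -3.418 1.326 0.706
vertex -3.751 1.063 2.805
endloop
endfacet
facet normal 0.356 0.434 -0.827
outer loop
vertex -3.418 1.326 0.706
vertex -3.049 1.917 1.175
vertex -2.633 1.212 0.984
endloop
endfacet
facet normal -0.094 -0.986 -0.138
outer loop
vertex -3.418 1.326 0.706
vertex -2.633 1.212 0.984
vertex -3.751 1.063 2.805
endloop
endfacet
facet normal 0.356 0.434 -0.827
outer loop
vertex -2.633 1.212 0.984
vertex -3.049 1.917 1.175
vertex -2.265 1.804 1.453
endloop
endfacet
facet normal 0.651 -0.677 0.344
outer loop
vertex -2.633 1.212 0.984
vertex -2.265 1.804 1.453
vertex -3.751 1.063 2.805
endloop
endfacet
facet normal 0.356 0.434 -0.827
outer loop
vertex -2.265 1.804 1.453
vertex -3.049 1.917 1.175
vertex -2.68 2.508 1.644
endloop
endfacet
facet normal 0.621 0.157 0.768
outer loop
vertex -2.265 1.804 1.453
vertex -2.68 2.508 1.644
vertex -3.751 1.063 2.805
endloop
endfacet
facet normal 0.332 -0.168 -0.928
outer loop
vertex -1.222 3.848 -2.237
vertex -2.018 3.167 -2.398
vertex -2.144 4.193 -2.629
endloop
endfacet
facet normal 0.132 0.877 0.461
outer loop
vertex -1.222 3.848 -2.237
vertex -2.144 4.193 -2.629
vertex -2.502 3.413 -1.042
endloop
endfacet
facet normal 0.332 -0.168 -0.928
outer loop
vertex -2.144 4.193 -2.629
vertex -2.018 3.167 -2.398
vertex -2.94 3.512 -2.79
endloop
endfacet
facet normal -0.660 0.723 0.206
outer loop
vertex -2.144 4.193 -2.629
vertex -2.94 3.512 -2.79
vertex -2.502 3.413 -1.042
endloop
endfacet
facet normal 0.331 -0.169 -0.928
outer loop
vertex -2.94 3.512 -2.79
vertex -2.018 3.167 -2.398
vertex -2.814 2.485 -2.558
endloop
endfacet
facet normal -0.969 -0.065 0.239
outer loop
vertex -2.94 3.512 -2.79
vertex -2.814 2.485 -2.558
vertex -2.502 3.413 -1.042
endloop
endfacet
facet normal 0.331 -0.169 -0.928
outer loop
vertex -2.814 2.485 -2.558
vertex -2.018 3.167 -2.398
vertex -1.892 2.14 -2.166
endloop
endfacet
facet normal -0.485 -0.698 0.527
outer loop
vertex -2.814 2.485 -2.558
vertex -1.892 2.14 -2.166
vertex -2.502 3.413 -1.042
endloop
endfacet
facet normal 0.332 -0.169 -0.928
outer loop
vertex -1.892 2.14 -2.166
vertex -2.018 3.167 -2.398
vertex -1.096 2.822 -2.005
endloop
endfacet
facet normal 0.307 -0.543 0.782
outer loop
vertex -1.892 2.14 -2.166
vertex -1.096 2.822 -2.005
vertex -2.502 3.413 -1.042
endloop
endfacet
facet normal 0.332 -0.169 -0.928
outer loop
vertex -1.096 2.822 -2.005
vertex -2.018 3.167 -2.398
vertex -1.222 3.848 -2.237
endloop
endfacet
facet normal 0.616 0.245 0.749
outer loop
vertex -1.096 2.822 -2.005
vertex -1.222 3.848 -2.237
vertex -2.502 3.413 -1.042
endloop
endfacet

endsolid


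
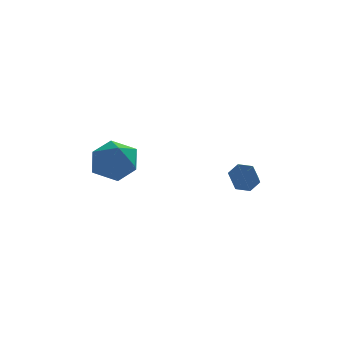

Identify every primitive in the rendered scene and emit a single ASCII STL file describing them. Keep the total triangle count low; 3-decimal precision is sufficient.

solid 
facet normal -0.719 0.419 -0.554
outer loop
vertex -2.142 4.535 -2.203
vertex -2.857 3.77 -1.853
vertex -2.74 4.714 -1.292
endloop
endfacet
facet normal -0.245 0.908 -0.339
outer loop
vertex -2.142 4.535 -2.203
vertex -2.74 4.714 -1.292
vertex -1.672 4.994 -1.315
endloop
endfacet
facet normal 0.398 0.712 -0.579
outer loop
vertex -2.142 4.535 -2.203
vertex -1.672 4.994 -1.315
vertex -1.13 4.223 -1.89
endloop
endfacet
facet normal 0.323 0.102 -0.941
outer loop
vertex -2.142 4.535 -2.203
vertex -1.13 4.223 -1.89
vertex -1.862 3.467 -2.223
endloop
endfacet
facet normal -0.369 -0.079 -0.926
outer loop
vertex -2.142 4.535 -2.203
vertex -1.862 3.467 -2.223
vertex -2.857 3.77 -1.853
endloop
endfacet
facet normal -0.228 0.899 0.374
outer loop
vertex -1.672 4.994 -1.315
vertex -2.74 4.714 -1.292
vertex -2.098 4.513 -0.417
endloop
endfacet
facet normal -0.994 0.108 0.026
outer loop
vertex -2.74 4.714 -1.292
vertex -2.857 3.77 -1.853
vertex -2.83 3.757 -0.75
endloop
endfacet
facet normal -0.427 -0.697 -0.576
outer loop
vertex -2.857 3.77 -1.853
vertex -1.862 3.467 -2.223
vertex -2.288 2.986 -1.325
endloop
endfacet
facet normal 0.691 -0.405 -0.600
outer loop
vertex -1.862 3.467 -2.223
vertex -1.13 4.223 -1.89
vertex -1.22 3.266 -1.348
endloop
endfacet
facet normal 0.813 0.582 -0.013
outer loop
vertex -1.13 4.223 -1.89
vertex -1.672 4.994 -1.315
vertex -1.103 4.21 -0.787
endloop
endfacet
facet normal -0.323 -0.102 0.941
outer loop
vertex -1.818 3.445 -0.437
vertex -2.098 4.513 -0.417
vertex -2.83 3.757 -0.75
endloop
endfacet
facet normal -0.398 -0.712 0.579
outer loop
vertex -1.818 3.445 -0.437
vertex -2.83 3.757 -0.75
vertex -2.288 2.986 -1.325
endloop
endfacet
facet normal 0.245 -0.908 0.339
outer loop
vertex -1.818 3.445 -0.437
vertex -2.288 2.986 -1.325
vertex -1.22 3.266 -1.348
endloop
endfacet
facet normal 0.719 -0.419 0.554
outer loop
vertex -1.818 3.445 -0.437
vertex -1.22 3.266 -1.348
vertex -1.103 4.21 -0.787
endloop
endfacet
facet normal 0.369 0.079 0.926
outer loop
vertex -1.818 3.445 -0.437
vertex -1.103 4.21 -0.787
vertex -2.098 4.513 -0.417
endloop
endfacet
facet normal -0.691 0.405 0.600
outer loop
vertex -2.83 3.757 -0.75
vertex -2.098 4.513 -0.417
vertex -2.74 4.714 -1.292
endloop
endfacet
facet normal -0.813 -0.582 0.013
outer loop
vertex -2.288 2.986 -1.325
vertex -2.83 3.757 -0.75
vertex -2.857 3.77 -1.853
endloop
endfacet
facet normal 0.228 -0.899 -0.374
outer loop
vertex -1.22 3.266 -1.348
vertex -2.288 2.986 -1.325
vertex -1.862 3.467 -2.223
endloop
endfacet
facet normal 0.994 -0.108 -0.026
outer loop
vertex -1.103 4.21 -0.787
vertex -1.22 3.266 -1.348
vertex -1.13 4.223 -1.89
endloop
endfacet
facet normal 0.427 0.697 0.576
outer loop
vertex -2.098 4.513 -0.417
vertex -1.103 4.21 -0.787
vertex -1.672 4.994 -1.315
endloop
endfacet
facet normal 0.164 0.801 -0.575
outer loop
vertex 3.515 3.813 -1.952
vertex 3.115 3.617 -2.339
vertex 2.949 3.969 -1.896
endloop
endfacet
facet normal 0.228 0.537 0.812
outer loop
vertex 3.515 3.813 -1.952
vertex 2.949 3.969 -1.896
vertex 3.345 2.98 -1.354
endloop
endfacet
facet normal 0.228 0.537 0.812
outer loop
vertex 3.345 2.98 -1.354
vertex 2.949 3.969 -1.896
vertex 2.779 3.136 -1.298
endloop
endfacet
facet normal -0.164 -0.801 0.577
outer loop
vertex 3.345 2.98 -1.354
vertex 2.779 3.136 -1.298
vertex 2.945 2.783 -1.741
endloop
endfacet
facet normal 0.164 0.801 -0.575
outer loop
vertex 2.949 3.969 -1.896
vertex 3.115 3.617 -2.339
vertex 2.549 3.773 -2.283
endloop
endfacet
facet normal -0.717 0.497 0.489
outer loop
vertex 2.949 3.969 -1.896
vertex 2.549 3.773 -2.283
vertex 2.779 3.136 -1.298
endloop
endfacet
facet normal -0.717 0.497 0.489
outer loop
vertex 2.779 3.136 -1.298
vertex 2.549 3.773 -2.283
vertex 2.379 2.939 -1.684
endloop
endfacet
facet normal -0.163 -0.800 0.577
outer loop
vertex 2.779 3.136 -1.298
vertex 2.379 2.939 -1.684
vertex 2.945 2.783 -1.741
endloop
endfacet
facet normal 0.164 0.801 -0.577
outer loop
vertex 2.549 3.773 -2.283
vertex 3.115 3.617 -2.339
vertex 2.715 3.42 -2.726
endloop
endfacet
facet normal -0.946 -0.039 -0.323
outer loop
vertex 2.549 3.773 -2.283
vertex 2.715 3.42 -2.726
vertex 2.379 2.939 -1.684
endloop
endfacet
facet normal -0.946 -0.039 -0.323
outer loop
vertex 2.379 2.939 -1.684
vertex 2.715 3.42 -2.726
vertex 2.545 2.587 -2.128
endloop
endfacet
facet normal -0.163 -0.802 0.575
outer loop
vertex 2.379 2.939 -1.684
vertex 2.545 2.587 -2.128
vertex 2.945 2.783 -1.741
endloop
endfacet
facet normal 0.164 0.801 -0.577
outer loop
vertex 2.715 3.42 -2.726
vertex 3.115 3.617 -2.339
vertex 3.281 3.264 -2.782
endloop
endfacet
facet normal -0.228 -0.537 -0.812
outer loop
vertex 2.715 3.42 -2.726
vertex 3.281 3.264 -2.782
vertex 2.545 2.587 -2.128
endloop
endfacet
facet normal -0.228 -0.537 -0.812
outer loop
vertex 2.545 2.587 -2.128
vertex 3.281 3.264 -2.782
vertex 3.111 2.431 -2.184
endloop
endfacet
facet normal -0.164 -0.801 0.575
outer loop
vertex 2.545 2.587 -2.128
vertex 3.111 2.431 -2.184
vertex 2.945 2.783 -1.741
endloop
endfacet
facet normal 0.163 0.800 -0.577
outer loop
vertex 3.281 3.264 -2.782
vertex 3.115 3.617 -2.339
vertex 3.681 3.461 -2.396
endloop
endfacet
facet normal 0.717 -0.497 -0.489
outer loop
vertex 3.281 3.264 -2.782
vertex 3.681 3.461 -2.396
vertex 3.111 2.431 -2.184
endloop
endfacet
facet normal 0.717 -0.497 -0.489
outer loop
vertex 3.111 2.431 -2.184
vertex 3.681 3.461 -2.396
vertex 3.511 2.627 -1.797
endloop
endfacet
facet normal -0.164 -0.801 0.575
outer loop
vertex 3.111 2.431 -2.184
vertex 3.511 2.627 -1.797
vertex 2.945 2.783 -1.741
endloop
endfacet
facet normal 0.163 0.802 -0.575
outer loop
vertex 3.681 3.461 -2.396
vertex 3.115 3.617 -2.339
vertex 3.515 3.813 -1.952
endloop
endfacet
facet normal 0.946 0.039 0.323
outer loop
vertex 3.681 3.461 -2.396
vertex 3.515 3.813 -1.952
vertex 3.511 2.627 -1.797
endloop
endfacet
facet normal 0.946 0.039 0.323
outer loop
vertex 3.511 2.627 -1.797
vertex 3.515 3.813 -1.952
vertex 3.345 2.98 -1.354
endloop
endfacet
facet normal -0.164 -0.801 0.577
outer loop
vertex 3.511 2.627 -1.797
vertex 3.345 2.98 -1.354
vertex 2.945 2.783 -1.741
endloop
endfacet

endsolid


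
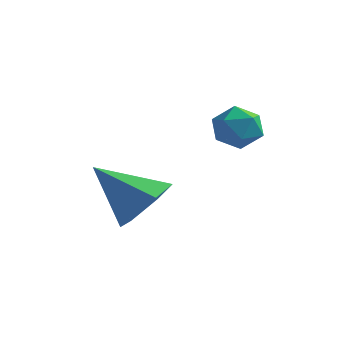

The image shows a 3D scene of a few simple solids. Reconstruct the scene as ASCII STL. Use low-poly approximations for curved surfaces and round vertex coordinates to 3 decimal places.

solid 
facet normal 0.721 0.229 -0.654
outer loop
vertex -0.966 -0.755 0.246
vertex -1.632 -0.262 -0.315
vertex -1.131 0.219 0.405
endloop
endfacet
facet normal 0.316 -0.101 0.944
outer loop
vertex -0.966 -0.755 0.246
vertex -1.131 0.219 0.405
vertex -3.008 -0.698 0.935
endloop
endfacet
facet normal 0.721 0.229 -0.654
outer loop
vertex -1.131 0.219 0.405
vertex -1.632 -0.262 -0.315
vertex -1.796 0.712 -0.155
endloop
endfacet
facet normal -0.120 0.670 0.733
outer loop
vertex -1.131 0.219 0.405
vertex -1.796 0.712 -0.155
vertex -3.008 -0.698 0.935
endloop
endfacet
facet normal 0.721 0.229 -0.654
outer loop
vertex -1.796 0.712 -0.155
vertex -1.632 -0.262 -0.315
vertex -2.297 0.232 -0.875
endloop
endfacet
facet normal -0.734 0.677 0.059
outer loop
vertex -1.796 0.712 -0.155
vertex -2.297 0.232 -0.875
vertex -3.008 -0.698 0.935
endloop
endfacet
facet normal 0.721 0.229 -0.654
outer loop
vertex -2.297 0.232 -0.875
vertex -1.632 -0.262 -0.315
vertex -2.133 -0.742 -1.035
endloop
endfacet
facet normal -0.911 -0.087 -0.403
outer loop
vertex -2.297 0.232 -0.875
vertex -2.133 -0.742 -1.035
vertex -3.008 -0.698 0.935
endloop
endfacet
facet normal 0.721 0.229 -0.654
outer loop
vertex -2.133 -0.742 -1.035
vertex -1.632 -0.262 -0.315
vertex -1.467 -1.235 -0.474
endloop
endfacet
facet normal -0.475 -0.859 -0.192
outer loop
vertex -2.133 -0.742 -1.035
vertex -1.467 -1.235 -0.474
vertex -3.008 -0.698 0.935
endloop
endfacet
facet normal 0.721 0.229 -0.654
outer loop
vertex -1.467 -1.235 -0.474
vertex -1.632 -0.262 -0.315
vertex -0.966 -0.755 0.246
endloop
endfacet
facet normal 0.138 -0.866 0.481
outer loop
vertex -1.467 -1.235 -0.474
vertex -0.966 -0.755 0.246
vertex -3.008 -0.698 0.935
endloop
endfacet
facet normal -0.161 0.711 0.684
outer loop
vertex 0.086 1.272 2.76
vertex 0.369 0.82 3.297
vertex 0.826 1.289 2.917
endloop
endfacet
facet normal -0.032 0.999 0.044
outer loop
vertex 0.086 1.272 2.76
vertex 0.826 1.289 2.917
vertex 0.592 1.313 2.198
endloop
endfacet
facet normal -0.520 0.747 -0.414
outer loop
vertex 0.086 1.272 2.76
vertex 0.592 1.313 2.198
vertex -0.01 0.858 2.133
endloop
endfacet
facet normal -0.950 0.306 -0.056
outer loop
vertex 0.086 1.272 2.76
vertex -0.01 0.858 2.133
vertex -0.148 0.554 2.812
endloop
endfacet
facet normal -0.730 0.283 0.623
outer loop
vertex 0.086 1.272 2.76
vertex -0.148 0.554 2.812
vertex 0.369 0.82 3.297
endloop
endfacet
facet normal 0.609 0.774 -0.173
outer loop
vertex 0.592 1.313 2.198
vertex 0.826 1.289 2.917
vertex 1.188 0.886 2.388
endloop
endfacet
facet normal 0.400 0.310 0.863
outer loop
vertex 0.826 1.289 2.917
vertex 0.369 0.82 3.297
vertex 1.05 0.582 3.067
endloop
endfacet
facet normal -0.519 -0.384 0.764
outer loop
vertex 0.369 0.82 3.297
vertex -0.148 0.554 2.812
vertex 0.448 0.127 3.002
endloop
endfacet
facet normal -0.876 -0.348 -0.334
outer loop
vertex -0.148 0.554 2.812
vertex -0.01 0.858 2.133
vertex 0.214 0.151 2.283
endloop
endfacet
facet normal -0.180 0.368 -0.912
outer loop
vertex -0.01 0.858 2.133
vertex 0.592 1.313 2.198
vertex 0.671 0.62 1.903
endloop
endfacet
facet normal 0.950 -0.306 0.056
outer loop
vertex 0.954 0.168 2.44
vertex 1.188 0.886 2.388
vertex 1.05 0.582 3.067
endloop
endfacet
facet normal 0.520 -0.747 0.414
outer loop
vertex 0.954 0.168 2.44
vertex 1.05 0.582 3.067
vertex 0.448 0.127 3.002
endloop
endfacet
facet normal 0.032 -0.999 -0.044
outer loop
vertex 0.954 0.168 2.44
vertex 0.448 0.127 3.002
vertex 0.214 0.151 2.283
endloop
endfacet
facet normal 0.161 -0.711 -0.684
outer loop
vertex 0.954 0.168 2.44
vertex 0.214 0.151 2.283
vertex 0.671 0.62 1.903
endloop
endfacet
facet normal 0.730 -0.283 -0.623
outer loop
vertex 0.954 0.168 2.44
vertex 0.671 0.62 1.903
vertex 1.188 0.886 2.388
endloop
endfacet
facet normal 0.876 0.348 0.334
outer loop
vertex 1.05 0.582 3.067
vertex 1.188 0.886 2.388
vertex 0.826 1.289 2.917
endloop
endfacet
facet normal 0.180 -0.368 0.912
outer loop
vertex 0.448 0.127 3.002
vertex 1.05 0.582 3.067
vertex 0.369 0.82 3.297
endloop
endfacet
facet normal -0.609 -0.774 0.173
outer loop
vertex 0.214 0.151 2.283
vertex 0.448 0.127 3.002
vertex -0.148 0.554 2.812
endloop
endfacet
facet normal -0.400 -0.310 -0.863
outer loop
vertex 0.671 0.62 1.903
vertex 0.214 0.151 2.283
vertex -0.01 0.858 2.133
endloop
endfacet
facet normal 0.519 0.384 -0.764
outer loop
vertex 1.188 0.886 2.388
vertex 0.671 0.62 1.903
vertex 0.592 1.313 2.198
endloop
endfacet

endsolid


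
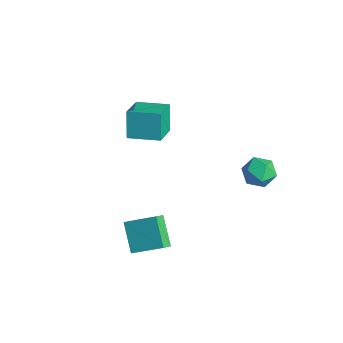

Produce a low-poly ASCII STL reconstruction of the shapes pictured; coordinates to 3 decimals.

solid 
facet normal -0.516 0.844 -0.146
outer loop
vertex 2.41 4.778 -2.187
vertex 1.501 4.312 -1.668
vertex 2.276 4.892 -1.055
endloop
endfacet
facet normal 0.181 0.981 -0.077
outer loop
vertex 2.41 4.778 -2.187
vertex 2.276 4.892 -1.055
vertex 3.312 4.667 -1.489
endloop
endfacet
facet normal 0.528 0.617 -0.584
outer loop
vertex 2.41 4.778 -2.187
vertex 3.312 4.667 -1.489
vertex 3.178 3.947 -2.371
endloop
endfacet
facet normal 0.045 0.255 -0.966
outer loop
vertex 2.41 4.778 -2.187
vertex 3.178 3.947 -2.371
vertex 2.059 3.727 -2.481
endloop
endfacet
facet normal -0.600 0.395 -0.696
outer loop
vertex 2.41 4.778 -2.187
vertex 2.059 3.727 -2.481
vertex 1.501 4.312 -1.668
endloop
endfacet
facet normal 0.392 0.732 0.557
outer loop
vertex 3.312 4.667 -1.489
vertex 2.276 4.892 -1.055
vertex 2.961 4.133 -0.539
endloop
endfacet
facet normal -0.735 0.511 0.446
outer loop
vertex 2.276 4.892 -1.055
vertex 1.501 4.312 -1.668
vertex 1.842 3.913 -0.649
endloop
endfacet
facet normal -0.871 -0.215 -0.443
outer loop
vertex 1.501 4.312 -1.668
vertex 2.059 3.727 -2.481
vertex 1.708 3.193 -1.531
endloop
endfacet
facet normal 0.173 -0.442 -0.880
outer loop
vertex 2.059 3.727 -2.481
vertex 3.178 3.947 -2.371
vertex 2.744 2.968 -1.965
endloop
endfacet
facet normal 0.954 0.144 -0.263
outer loop
vertex 3.178 3.947 -2.371
vertex 3.312 4.667 -1.489
vertex 3.519 3.548 -1.352
endloop
endfacet
facet normal -0.045 -0.255 0.966
outer loop
vertex 2.61 3.082 -0.833
vertex 2.961 4.133 -0.539
vertex 1.842 3.913 -0.649
endloop
endfacet
facet normal -0.528 -0.617 0.584
outer loop
vertex 2.61 3.082 -0.833
vertex 1.842 3.913 -0.649
vertex 1.708 3.193 -1.531
endloop
endfacet
facet normal -0.181 -0.981 0.077
outer loop
vertex 2.61 3.082 -0.833
vertex 1.708 3.193 -1.531
vertex 2.744 2.968 -1.965
endloop
endfacet
facet normal 0.516 -0.844 0.146
outer loop
vertex 2.61 3.082 -0.833
vertex 2.744 2.968 -1.965
vertex 3.519 3.548 -1.352
endloop
endfacet
facet normal 0.600 -0.395 0.696
outer loop
vertex 2.61 3.082 -0.833
vertex 3.519 3.548 -1.352
vertex 2.961 4.133 -0.539
endloop
endfacet
facet normal -0.173 0.442 0.880
outer loop
vertex 1.842 3.913 -0.649
vertex 2.961 4.133 -0.539
vertex 2.276 4.892 -1.055
endloop
endfacet
facet normal -0.954 -0.144 0.263
outer loop
vertex 1.708 3.193 -1.531
vertex 1.842 3.913 -0.649
vertex 1.501 4.312 -1.668
endloop
endfacet
facet normal -0.392 -0.732 -0.557
outer loop
vertex 2.744 2.968 -1.965
vertex 1.708 3.193 -1.531
vertex 2.059 3.727 -2.481
endloop
endfacet
facet normal 0.735 -0.511 -0.446
outer loop
vertex 3.519 3.548 -1.352
vertex 2.744 2.968 -1.965
vertex 3.178 3.947 -2.371
endloop
endfacet
facet normal 0.871 0.215 0.443
outer loop
vertex 2.961 4.133 -0.539
vertex 3.519 3.548 -1.352
vertex 3.312 4.667 -1.489
endloop
endfacet
facet normal -0.557 -0.695 -0.455
outer loop
vertex 1.596 -4.429 -3.331
vertex 1.227 -3.793 -3.851
vertex 3.12 -4.714 -4.762
endloop
endfacet
facet normal 0.410 -0.706 0.577
outer loop
vertex 4.313 -3.227 -3.789
vertex 1.596 -4.429 -3.331
vertex 3.12 -4.714 -4.762
endloop
endfacet
facet normal -0.557 -0.695 -0.455
outer loop
vertex 3.12 -4.714 -4.762
vertex 1.227 -3.793 -3.851
vertex 2.751 -4.078 -5.282
endloop
endfacet
facet normal 0.722 -0.136 -0.678
outer loop
vertex 2.751 -4.078 -5.282
vertex 4.313 -3.227 -3.789
vertex 3.12 -4.714 -4.762
endloop
endfacet
facet normal -0.722 0.136 0.678
outer loop
vertex 1.596 -4.429 -3.331
vertex 2.42 -2.306 -2.878
vertex 1.227 -3.793 -3.851
endloop
endfacet
facet normal 0.410 -0.706 0.577
outer loop
vertex 2.789 -2.942 -2.358
vertex 1.596 -4.429 -3.331
vertex 4.313 -3.227 -3.789
endloop
endfacet
facet normal -0.722 0.136 0.678
outer loop
vertex 2.789 -2.942 -2.358
vertex 2.42 -2.306 -2.878
vertex 1.596 -4.429 -3.331
endloop
endfacet
facet normal -0.410 0.706 -0.577
outer loop
vertex 1.227 -3.793 -3.851
vertex 2.42 -2.306 -2.878
vertex 2.751 -4.078 -5.282
endloop
endfacet
facet normal 0.722 -0.136 -0.678
outer loop
vertex 3.944 -2.591 -4.309
vertex 4.313 -3.227 -3.789
vertex 2.751 -4.078 -5.282
endloop
endfacet
facet normal -0.410 0.706 -0.577
outer loop
vertex 2.751 -4.078 -5.282
vertex 2.42 -2.306 -2.878
vertex 3.944 -2.591 -4.309
endloop
endfacet
facet normal 0.557 0.695 0.455
outer loop
vertex 3.944 -2.591 -4.309
vertex 2.789 -2.942 -2.358
vertex 4.313 -3.227 -3.789
endloop
endfacet
facet normal 0.557 0.695 0.455
outer loop
vertex 2.42 -2.306 -2.878
vertex 2.789 -2.942 -2.358
vertex 3.944 -2.591 -4.309
endloop
endfacet
facet normal -0.646 -0.756 -0.106
outer loop
vertex -4.184 -1.409 0.913
vertex -5.592 -0.096 0.125
vertex -3.484 -1.752 -0.907
endloop
endfacet
facet normal 0.677 -0.631 0.379
outer loop
vertex -2.128 -0.164 -0.685
vertex -4.184 -1.409 0.913
vertex -3.484 -1.752 -0.907
endloop
endfacet
facet normal -0.646 -0.756 -0.106
outer loop
vertex -3.484 -1.752 -0.907
vertex -5.592 -0.096 0.125
vertex -4.892 -0.439 -1.695
endloop
endfacet
facet normal 0.353 -0.173 -0.919
outer loop
vertex -4.892 -0.439 -1.695
vertex -2.128 -0.164 -0.685
vertex -3.484 -1.752 -0.907
endloop
endfacet
facet normal -0.353 0.173 0.919
outer loop
vertex -4.184 -1.409 0.913
vertex -4.236 1.492 0.347
vertex -5.592 -0.096 0.125
endloop
endfacet
facet normal 0.677 -0.631 0.379
outer loop
vertex -2.828 0.179 1.135
vertex -4.184 -1.409 0.913
vertex -2.128 -0.164 -0.685
endloop
endfacet
facet normal -0.353 0.173 0.919
outer loop
vertex -2.828 0.179 1.135
vertex -4.236 1.492 0.347
vertex -4.184 -1.409 0.913
endloop
endfacet
facet normal -0.677 0.631 -0.379
outer loop
vertex -5.592 -0.096 0.125
vertex -4.236 1.492 0.347
vertex -4.892 -0.439 -1.695
endloop
endfacet
facet normal 0.353 -0.173 -0.919
outer loop
vertex -3.536 1.149 -1.473
vertex -2.128 -0.164 -0.685
vertex -4.892 -0.439 -1.695
endloop
endfacet
facet normal -0.677 0.631 -0.379
outer loop
vertex -4.892 -0.439 -1.695
vertex -4.236 1.492 0.347
vertex -3.536 1.149 -1.473
endloop
endfacet
facet normal 0.646 0.756 0.106
outer loop
vertex -3.536 1.149 -1.473
vertex -2.828 0.179 1.135
vertex -2.128 -0.164 -0.685
endloop
endfacet
facet normal 0.646 0.756 0.106
outer loop
vertex -4.236 1.492 0.347
vertex -2.828 0.179 1.135
vertex -3.536 1.149 -1.473
endloop
endfacet

endsolid


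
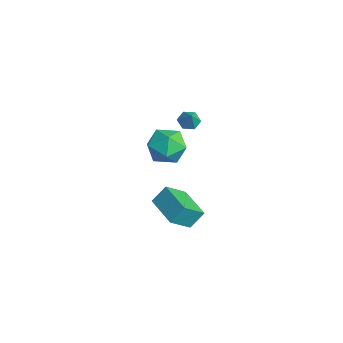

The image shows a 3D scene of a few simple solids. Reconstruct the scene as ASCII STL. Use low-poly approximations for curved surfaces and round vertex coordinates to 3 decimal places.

solid 
facet normal -0.986 -0.124 0.110
outer loop
vertex 1.103 -1.255 -3.324
vertex 1.11 -0.476 -2.384
vertex 0.838 -0.039 -4.33
endloop
endfacet
facet normal -0.006 -0.638 -0.770
outer loop
vertex 2.87 0.216 -4.556
vertex 1.103 -1.255 -3.324
vertex 0.838 -0.039 -4.33
endloop
endfacet
facet normal -0.986 -0.124 0.110
outer loop
vertex 0.838 -0.039 -4.33
vertex 1.11 -0.476 -2.384
vertex 0.845 0.74 -3.39
endloop
endfacet
facet normal -0.165 0.760 -0.629
outer loop
vertex 0.845 0.74 -3.39
vertex 2.87 0.216 -4.556
vertex 0.838 -0.039 -4.33
endloop
endfacet
facet normal 0.165 -0.760 0.629
outer loop
vertex 1.103 -1.255 -3.324
vertex 3.142 -0.221 -2.61
vertex 1.11 -0.476 -2.384
endloop
endfacet
facet normal -0.006 -0.638 -0.770
outer loop
vertex 3.135 -1.0 -3.55
vertex 1.103 -1.255 -3.324
vertex 2.87 0.216 -4.556
endloop
endfacet
facet normal 0.165 -0.760 0.629
outer loop
vertex 3.135 -1.0 -3.55
vertex 3.142 -0.221 -2.61
vertex 1.103 -1.255 -3.324
endloop
endfacet
facet normal 0.006 0.638 0.770
outer loop
vertex 1.11 -0.476 -2.384
vertex 3.142 -0.221 -2.61
vertex 0.845 0.74 -3.39
endloop
endfacet
facet normal -0.165 0.760 -0.629
outer loop
vertex 2.877 0.995 -3.616
vertex 2.87 0.216 -4.556
vertex 0.845 0.74 -3.39
endloop
endfacet
facet normal 0.006 0.638 0.770
outer loop
vertex 0.845 0.74 -3.39
vertex 3.142 -0.221 -2.61
vertex 2.877 0.995 -3.616
endloop
endfacet
facet normal 0.986 0.124 -0.110
outer loop
vertex 2.877 0.995 -3.616
vertex 3.135 -1.0 -3.55
vertex 2.87 0.216 -4.556
endloop
endfacet
facet normal 0.986 0.124 -0.110
outer loop
vertex 3.142 -0.221 -2.61
vertex 3.135 -1.0 -3.55
vertex 2.877 0.995 -3.616
endloop
endfacet
facet normal -0.595 0.099 -0.798
outer loop
vertex 0.112 1.521 0.969
vertex -0.399 1.402 1.335
vertex -0.194 2.003 1.257
endloop
endfacet
facet normal 0.850 0.526 0.022
outer loop
vertex 0.112 1.521 0.969
vertex -0.194 2.003 1.257
vertex 0.219 1.298 2.165
endloop
endfacet
facet normal -0.595 0.099 -0.798
outer loop
vertex -0.194 2.003 1.257
vertex -0.399 1.402 1.335
vertex -0.706 1.884 1.624
endloop
endfacet
facet normal 0.199 0.816 0.543
outer loop
vertex -0.194 2.003 1.257
vertex -0.706 1.884 1.624
vertex 0.219 1.298 2.165
endloop
endfacet
facet normal -0.595 0.100 -0.798
outer loop
vertex -0.706 1.884 1.624
vertex -0.399 1.402 1.335
vertex -0.91 1.283 1.701
endloop
endfacet
facet normal -0.372 0.241 0.897
outer loop
vertex -0.706 1.884 1.624
vertex -0.91 1.283 1.701
vertex 0.219 1.298 2.165
endloop
endfacet
facet normal -0.595 0.099 -0.798
outer loop
vertex -0.91 1.283 1.701
vertex -0.399 1.402 1.335
vertex -0.604 0.8 1.413
endloop
endfacet
facet normal -0.291 -0.619 0.729
outer loop
vertex -0.91 1.283 1.701
vertex -0.604 0.8 1.413
vertex 0.219 1.298 2.165
endloop
endfacet
facet normal -0.595 0.099 -0.798
outer loop
vertex -0.604 0.8 1.413
vertex -0.399 1.402 1.335
vertex -0.093 0.92 1.047
endloop
endfacet
facet normal 0.361 -0.909 0.207
outer loop
vertex -0.604 0.8 1.413
vertex -0.093 0.92 1.047
vertex 0.219 1.298 2.165
endloop
endfacet
facet normal -0.595 0.099 -0.798
outer loop
vertex -0.093 0.92 1.047
vertex -0.399 1.402 1.335
vertex 0.112 1.521 0.969
endloop
endfacet
facet normal 0.930 -0.336 -0.146
outer loop
vertex -0.093 0.92 1.047
vertex 0.112 1.521 0.969
vertex 0.219 1.298 2.165
endloop
endfacet
facet normal -0.190 0.172 0.967
outer loop
vertex 3.438 -0.589 3.763
vertex 3.022 -1.685 3.877
vertex 4.164 -1.467 4.062
endloop
endfacet
facet normal 0.368 0.558 0.744
outer loop
vertex 3.438 -0.589 3.763
vertex 4.164 -1.467 4.062
vertex 4.511 -0.655 3.282
endloop
endfacet
facet normal 0.150 0.968 0.202
outer loop
vertex 3.438 -0.589 3.763
vertex 4.511 -0.655 3.282
vertex 3.583 -0.372 2.615
endloop
endfacet
facet normal -0.542 0.836 0.089
outer loop
vertex 3.438 -0.589 3.763
vertex 3.583 -0.372 2.615
vertex 2.663 -1.008 2.982
endloop
endfacet
facet normal -0.752 0.344 0.562
outer loop
vertex 3.438 -0.589 3.763
vertex 2.663 -1.008 2.982
vertex 3.022 -1.685 3.877
endloop
endfacet
facet normal 0.863 0.107 0.495
outer loop
vertex 4.511 -0.655 3.282
vertex 4.164 -1.467 4.062
vertex 4.757 -1.792 3.098
endloop
endfacet
facet normal -0.040 -0.517 0.855
outer loop
vertex 4.164 -1.467 4.062
vertex 3.022 -1.685 3.877
vertex 3.837 -2.428 3.465
endloop
endfacet
facet normal -0.950 -0.238 0.201
outer loop
vertex 3.022 -1.685 3.877
vertex 2.663 -1.008 2.982
vertex 2.909 -2.145 2.798
endloop
endfacet
facet normal -0.610 0.557 -0.563
outer loop
vertex 2.663 -1.008 2.982
vertex 3.583 -0.372 2.615
vertex 3.256 -1.333 2.018
endloop
endfacet
facet normal 0.510 0.771 -0.382
outer loop
vertex 3.583 -0.372 2.615
vertex 4.511 -0.655 3.282
vertex 4.398 -1.115 2.203
endloop
endfacet
facet normal 0.542 -0.836 -0.089
outer loop
vertex 3.982 -2.211 2.317
vertex 4.757 -1.792 3.098
vertex 3.837 -2.428 3.465
endloop
endfacet
facet normal -0.150 -0.968 -0.202
outer loop
vertex 3.982 -2.211 2.317
vertex 3.837 -2.428 3.465
vertex 2.909 -2.145 2.798
endloop
endfacet
facet normal -0.368 -0.558 -0.744
outer loop
vertex 3.982 -2.211 2.317
vertex 2.909 -2.145 2.798
vertex 3.256 -1.333 2.018
endloop
endfacet
facet normal 0.190 -0.172 -0.967
outer loop
vertex 3.982 -2.211 2.317
vertex 3.256 -1.333 2.018
vertex 4.398 -1.115 2.203
endloop
endfacet
facet normal 0.752 -0.344 -0.562
outer loop
vertex 3.982 -2.211 2.317
vertex 4.398 -1.115 2.203
vertex 4.757 -1.792 3.098
endloop
endfacet
facet normal 0.610 -0.557 0.563
outer loop
vertex 3.837 -2.428 3.465
vertex 4.757 -1.792 3.098
vertex 4.164 -1.467 4.062
endloop
endfacet
facet normal -0.510 -0.771 0.382
outer loop
vertex 2.909 -2.145 2.798
vertex 3.837 -2.428 3.465
vertex 3.022 -1.685 3.877
endloop
endfacet
facet normal -0.863 -0.107 -0.495
outer loop
vertex 3.256 -1.333 2.018
vertex 2.909 -2.145 2.798
vertex 2.663 -1.008 2.982
endloop
endfacet
facet normal 0.040 0.517 -0.855
outer loop
vertex 4.398 -1.115 2.203
vertex 3.256 -1.333 2.018
vertex 3.583 -0.372 2.615
endloop
endfacet
facet normal 0.950 0.238 -0.201
outer loop
vertex 4.757 -1.792 3.098
vertex 4.398 -1.115 2.203
vertex 4.511 -0.655 3.282
endloop
endfacet

endsolid


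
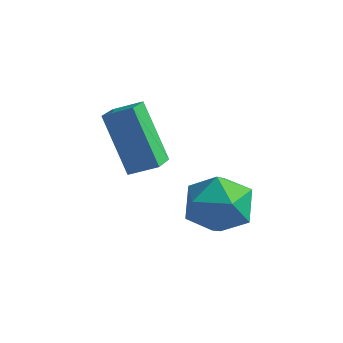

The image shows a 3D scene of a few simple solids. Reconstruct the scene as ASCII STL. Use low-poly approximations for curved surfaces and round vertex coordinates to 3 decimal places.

solid 
facet normal -0.513 0.144 0.846
outer loop
vertex -3.651 2.115 4.02
vertex -3.943 2.939 3.703
vertex -4.314 1.749 3.68
endloop
endfacet
facet normal 0.315 -0.886 0.340
outer loop
vertex -3.357 1.481 2.097
vertex -3.651 2.115 4.02
vertex -4.314 1.749 3.68
endloop
endfacet
facet normal -0.511 0.143 0.847
outer loop
vertex -4.314 1.749 3.68
vertex -3.943 2.939 3.703
vertex -4.607 2.573 3.364
endloop
endfacet
facet normal -0.799 -0.441 -0.409
outer loop
vertex -4.607 2.573 3.364
vertex -3.357 1.481 2.097
vertex -4.314 1.749 3.68
endloop
endfacet
facet normal 0.799 0.440 0.409
outer loop
vertex -3.651 2.115 4.02
vertex -2.986 2.671 2.12
vertex -3.943 2.939 3.703
endloop
endfacet
facet normal 0.315 -0.886 0.340
outer loop
vertex -2.693 1.847 2.436
vertex -3.651 2.115 4.02
vertex -3.357 1.481 2.097
endloop
endfacet
facet normal 0.799 0.441 0.409
outer loop
vertex -2.693 1.847 2.436
vertex -2.986 2.671 2.12
vertex -3.651 2.115 4.02
endloop
endfacet
facet normal -0.315 0.886 -0.340
outer loop
vertex -3.943 2.939 3.703
vertex -2.986 2.671 2.12
vertex -4.607 2.573 3.364
endloop
endfacet
facet normal -0.799 -0.441 -0.409
outer loop
vertex -3.649 2.305 1.78
vertex -3.357 1.481 2.097
vertex -4.607 2.573 3.364
endloop
endfacet
facet normal -0.315 0.886 -0.340
outer loop
vertex -4.607 2.573 3.364
vertex -2.986 2.671 2.12
vertex -3.649 2.305 1.78
endloop
endfacet
facet normal 0.512 -0.144 -0.847
outer loop
vertex -3.649 2.305 1.78
vertex -2.693 1.847 2.436
vertex -3.357 1.481 2.097
endloop
endfacet
facet normal 0.513 -0.142 -0.847
outer loop
vertex -2.986 2.671 2.12
vertex -2.693 1.847 2.436
vertex -3.649 2.305 1.78
endloop
endfacet
facet normal -0.953 -0.086 -0.291
outer loop
vertex -2.076 2.932 0.693
vertex -2.012 1.97 0.769
vertex -2.292 2.498 1.529
endloop
endfacet
facet normal -0.847 0.528 0.055
outer loop
vertex -2.076 2.932 0.693
vertex -2.292 2.498 1.529
vertex -1.78 3.319 1.529
endloop
endfacet
facet normal -0.342 0.893 -0.293
outer loop
vertex -2.076 2.932 0.693
vertex -1.78 3.319 1.529
vertex -1.183 3.298 0.768
endloop
endfacet
facet normal -0.135 0.504 -0.853
outer loop
vertex -2.076 2.932 0.693
vertex -1.183 3.298 0.768
vertex -1.326 2.465 0.298
endloop
endfacet
facet normal -0.512 -0.101 -0.853
outer loop
vertex -2.076 2.932 0.693
vertex -1.326 2.465 0.298
vertex -2.012 1.97 0.769
endloop
endfacet
facet normal -0.601 0.375 0.706
outer loop
vertex -1.78 3.319 1.529
vertex -2.292 2.498 1.529
vertex -1.534 2.595 2.122
endloop
endfacet
facet normal -0.771 -0.620 0.147
outer loop
vertex -2.292 2.498 1.529
vertex -2.012 1.97 0.769
vertex -1.677 1.762 1.652
endloop
endfacet
facet normal -0.059 -0.644 -0.762
outer loop
vertex -2.012 1.97 0.769
vertex -1.326 2.465 0.298
vertex -1.08 1.741 0.891
endloop
endfacet
facet normal 0.554 0.335 -0.762
outer loop
vertex -1.326 2.465 0.298
vertex -1.183 3.298 0.768
vertex -0.568 2.562 0.891
endloop
endfacet
facet normal 0.218 0.965 0.145
outer loop
vertex -1.183 3.298 0.768
vertex -1.78 3.319 1.529
vertex -0.848 3.09 1.651
endloop
endfacet
facet normal 0.135 -0.504 0.853
outer loop
vertex -0.784 2.128 1.727
vertex -1.534 2.595 2.122
vertex -1.677 1.762 1.652
endloop
endfacet
facet normal 0.342 -0.893 0.293
outer loop
vertex -0.784 2.128 1.727
vertex -1.677 1.762 1.652
vertex -1.08 1.741 0.891
endloop
endfacet
facet normal 0.847 -0.528 -0.055
outer loop
vertex -0.784 2.128 1.727
vertex -1.08 1.741 0.891
vertex -0.568 2.562 0.891
endloop
endfacet
facet normal 0.953 0.086 0.291
outer loop
vertex -0.784 2.128 1.727
vertex -0.568 2.562 0.891
vertex -0.848 3.09 1.651
endloop
endfacet
facet normal 0.512 0.101 0.853
outer loop
vertex -0.784 2.128 1.727
vertex -0.848 3.09 1.651
vertex -1.534 2.595 2.122
endloop
endfacet
facet normal -0.554 -0.335 0.762
outer loop
vertex -1.677 1.762 1.652
vertex -1.534 2.595 2.122
vertex -2.292 2.498 1.529
endloop
endfacet
facet normal -0.218 -0.965 -0.145
outer loop
vertex -1.08 1.741 0.891
vertex -1.677 1.762 1.652
vertex -2.012 1.97 0.769
endloop
endfacet
facet normal 0.601 -0.375 -0.706
outer loop
vertex -0.568 2.562 0.891
vertex -1.08 1.741 0.891
vertex -1.326 2.465 0.298
endloop
endfacet
facet normal 0.771 0.620 -0.147
outer loop
vertex -0.848 3.09 1.651
vertex -0.568 2.562 0.891
vertex -1.183 3.298 0.768
endloop
endfacet
facet normal 0.059 0.644 0.762
outer loop
vertex -1.534 2.595 2.122
vertex -0.848 3.09 1.651
vertex -1.78 3.319 1.529
endloop
endfacet

endsolid


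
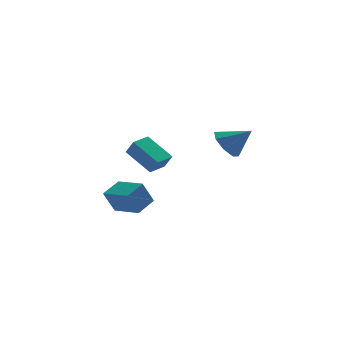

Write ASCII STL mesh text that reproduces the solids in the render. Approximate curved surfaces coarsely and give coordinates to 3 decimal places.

solid 
facet normal -0.758 -0.534 -0.374
outer loop
vertex -3.757 -1.822 -1.307
vertex -4.615 -0.361 -1.654
vertex -3.177 -1.776 -2.547
endloop
endfacet
facet normal 0.496 -0.845 0.201
outer loop
vertex -2.245 -1.119 -2.086
vertex -3.757 -1.822 -1.307
vertex -3.177 -1.776 -2.547
endloop
endfacet
facet normal -0.758 -0.534 -0.374
outer loop
vertex -3.177 -1.776 -2.547
vertex -4.615 -0.361 -1.654
vertex -4.035 -0.315 -2.894
endloop
endfacet
facet normal 0.424 0.034 -0.905
outer loop
vertex -4.035 -0.315 -2.894
vertex -2.245 -1.119 -2.086
vertex -3.177 -1.776 -2.547
endloop
endfacet
facet normal -0.424 -0.034 0.905
outer loop
vertex -3.757 -1.822 -1.307
vertex -3.683 0.296 -1.193
vertex -4.615 -0.361 -1.654
endloop
endfacet
facet normal 0.496 -0.845 0.201
outer loop
vertex -2.825 -1.165 -0.846
vertex -3.757 -1.822 -1.307
vertex -2.245 -1.119 -2.086
endloop
endfacet
facet normal -0.424 -0.034 0.905
outer loop
vertex -2.825 -1.165 -0.846
vertex -3.683 0.296 -1.193
vertex -3.757 -1.822 -1.307
endloop
endfacet
facet normal -0.496 0.845 -0.201
outer loop
vertex -4.615 -0.361 -1.654
vertex -3.683 0.296 -1.193
vertex -4.035 -0.315 -2.894
endloop
endfacet
facet normal 0.424 0.034 -0.905
outer loop
vertex -3.103 0.342 -2.433
vertex -2.245 -1.119 -2.086
vertex -4.035 -0.315 -2.894
endloop
endfacet
facet normal -0.496 0.845 -0.201
outer loop
vertex -4.035 -0.315 -2.894
vertex -3.683 0.296 -1.193
vertex -3.103 0.342 -2.433
endloop
endfacet
facet normal 0.758 0.534 0.374
outer loop
vertex -3.103 0.342 -2.433
vertex -2.825 -1.165 -0.846
vertex -2.245 -1.119 -2.086
endloop
endfacet
facet normal 0.758 0.534 0.374
outer loop
vertex -3.683 0.296 -1.193
vertex -2.825 -1.165 -0.846
vertex -3.103 0.342 -2.433
endloop
endfacet
facet normal -0.282 0.470 -0.837
outer loop
vertex -2.301 4.533 -0.924
vertex -1.353 5.199 -0.87
vertex -1.337 3.245 -1.972
endloop
endfacet
facet normal -0.818 -0.574 -0.047
outer loop
vertex -1.047 2.761 -1.11
vertex -2.301 4.533 -0.924
vertex -1.337 3.245 -1.972
endloop
endfacet
facet normal -0.282 0.470 -0.837
outer loop
vertex -1.337 3.245 -1.972
vertex -1.353 5.199 -0.87
vertex -0.389 3.911 -1.918
endloop
endfacet
facet normal 0.502 -0.671 -0.546
outer loop
vertex -0.389 3.911 -1.918
vertex -1.047 2.761 -1.11
vertex -1.337 3.245 -1.972
endloop
endfacet
facet normal -0.502 0.671 0.546
outer loop
vertex -2.301 4.533 -0.924
vertex -1.063 4.715 -0.008
vertex -1.353 5.199 -0.87
endloop
endfacet
facet normal -0.818 -0.574 -0.047
outer loop
vertex -2.011 4.049 -0.062
vertex -2.301 4.533 -0.924
vertex -1.047 2.761 -1.11
endloop
endfacet
facet normal -0.502 0.671 0.546
outer loop
vertex -2.011 4.049 -0.062
vertex -1.063 4.715 -0.008
vertex -2.301 4.533 -0.924
endloop
endfacet
facet normal 0.818 0.574 0.047
outer loop
vertex -1.353 5.199 -0.87
vertex -1.063 4.715 -0.008
vertex -0.389 3.911 -1.918
endloop
endfacet
facet normal 0.502 -0.671 -0.546
outer loop
vertex -0.099 3.427 -1.056
vertex -1.047 2.761 -1.11
vertex -0.389 3.911 -1.918
endloop
endfacet
facet normal 0.818 0.574 0.047
outer loop
vertex -0.389 3.911 -1.918
vertex -1.063 4.715 -0.008
vertex -0.099 3.427 -1.056
endloop
endfacet
facet normal 0.282 -0.470 0.837
outer loop
vertex -0.099 3.427 -1.056
vertex -2.011 4.049 -0.062
vertex -1.047 2.761 -1.11
endloop
endfacet
facet normal 0.282 -0.470 0.837
outer loop
vertex -1.063 4.715 -0.008
vertex -2.011 4.049 -0.062
vertex -0.099 3.427 -1.056
endloop
endfacet
facet normal -0.721 0.311 -0.620
outer loop
vertex 3.269 2.75 -1.117
vertex 2.695 3.046 -0.301
vertex 3.41 3.503 -0.903
endloop
endfacet
facet normal 0.942 -0.084 -0.326
outer loop
vertex 3.269 2.75 -1.117
vertex 3.41 3.503 -0.903
vertex 3.885 2.534 0.721
endloop
endfacet
facet normal -0.720 0.310 -0.620
outer loop
vertex 3.41 3.503 -0.903
vertex 2.695 3.046 -0.301
vertex 3.132 3.989 -0.337
endloop
endfacet
facet normal 0.880 0.474 0.025
outer loop
vertex 3.41 3.503 -0.903
vertex 3.132 3.989 -0.337
vertex 3.885 2.534 0.721
endloop
endfacet
facet normal -0.721 0.310 -0.620
outer loop
vertex 3.132 3.989 -0.337
vertex 2.695 3.046 -0.301
vertex 2.599 3.923 0.25
endloop
endfacet
facet normal 0.516 0.662 0.543
outer loop
vertex 3.132 3.989 -0.337
vertex 2.599 3.923 0.25
vertex 3.885 2.534 0.721
endloop
endfacet
facet normal -0.721 0.311 -0.620
outer loop
vertex 2.599 3.923 0.25
vertex 2.695 3.046 -0.301
vertex 2.122 3.343 0.514
endloop
endfacet
facet normal 0.062 0.371 0.927
outer loop
vertex 2.599 3.923 0.25
vertex 2.122 3.343 0.514
vertex 3.885 2.534 0.721
endloop
endfacet
facet normal -0.721 0.311 -0.620
outer loop
vertex 2.122 3.343 0.514
vertex 2.695 3.046 -0.301
vertex 1.981 2.589 0.3
endloop
endfacet
facet normal -0.216 -0.229 0.949
outer loop
vertex 2.122 3.343 0.514
vertex 1.981 2.589 0.3
vertex 3.885 2.534 0.721
endloop
endfacet
facet normal -0.721 0.310 -0.620
outer loop
vertex 1.981 2.589 0.3
vertex 2.695 3.046 -0.301
vertex 2.259 2.103 -0.266
endloop
endfacet
facet normal -0.155 -0.786 0.599
outer loop
vertex 1.981 2.589 0.3
vertex 2.259 2.103 -0.266
vertex 3.885 2.534 0.721
endloop
endfacet
facet normal -0.721 0.310 -0.619
outer loop
vertex 2.259 2.103 -0.266
vertex 2.695 3.046 -0.301
vertex 2.792 2.17 -0.853
endloop
endfacet
facet normal 0.210 -0.974 0.079
outer loop
vertex 2.259 2.103 -0.266
vertex 2.792 2.17 -0.853
vertex 3.885 2.534 0.721
endloop
endfacet
facet normal -0.721 0.311 -0.620
outer loop
vertex 2.792 2.17 -0.853
vertex 2.695 3.046 -0.301
vertex 3.269 2.75 -1.117
endloop
endfacet
facet normal 0.664 -0.684 -0.303
outer loop
vertex 2.792 2.17 -0.853
vertex 3.269 2.75 -1.117
vertex 3.885 2.534 0.721
endloop
endfacet

endsolid
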